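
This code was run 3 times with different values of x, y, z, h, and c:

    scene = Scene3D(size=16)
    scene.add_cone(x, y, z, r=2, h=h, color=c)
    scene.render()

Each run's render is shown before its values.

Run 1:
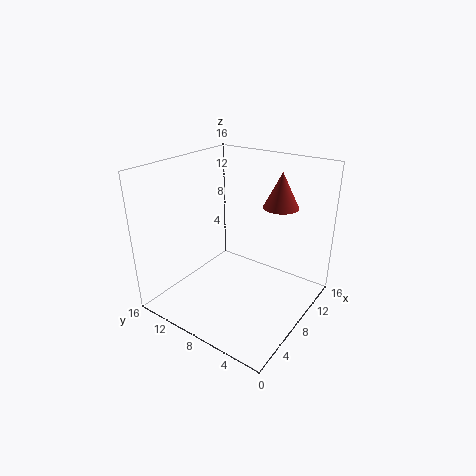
x = 12; y = 5; z = 11; h = 4; c = 'brown'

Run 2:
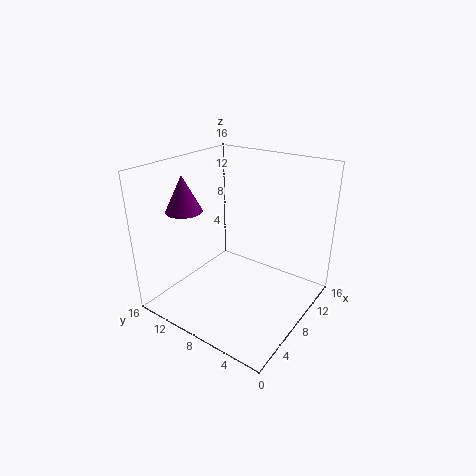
x = 5; y = 13; z = 11; h = 4; c = 'purple'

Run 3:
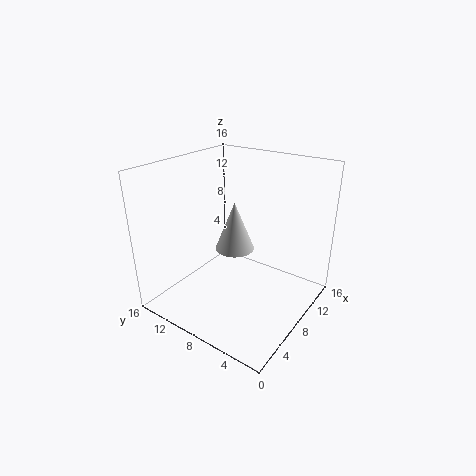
x = 6; y = 7; z = 8; h = 5; c = 'lightgray'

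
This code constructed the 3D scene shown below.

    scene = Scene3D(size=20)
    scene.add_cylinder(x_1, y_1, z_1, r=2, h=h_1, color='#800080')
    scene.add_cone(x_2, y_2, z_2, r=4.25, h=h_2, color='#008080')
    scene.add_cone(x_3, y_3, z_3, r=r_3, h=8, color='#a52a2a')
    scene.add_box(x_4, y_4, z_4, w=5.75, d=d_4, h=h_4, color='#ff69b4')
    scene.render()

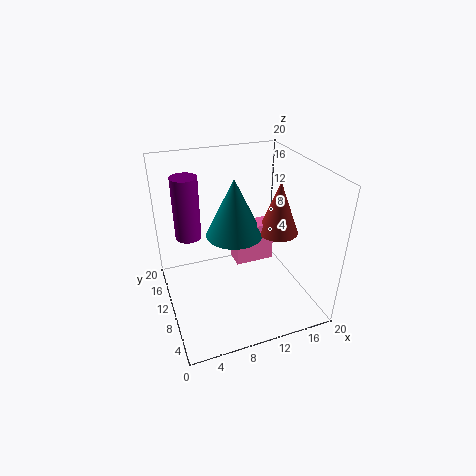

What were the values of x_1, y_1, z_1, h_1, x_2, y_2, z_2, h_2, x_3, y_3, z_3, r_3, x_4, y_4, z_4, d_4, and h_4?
x_1 = 4.5
y_1 = 17.25
z_1 = 7.25
h_1 = 9.75
x_2 = 10.75
y_2 = 13.5
z_2 = 8.5
h_2 = 8.75
x_3 = 17
y_3 = 11.5
z_3 = 8.75
r_3 = 3
x_4 = 10.5
y_4 = 11.5
z_4 = 4.25
d_4 = 2.75
h_4 = 6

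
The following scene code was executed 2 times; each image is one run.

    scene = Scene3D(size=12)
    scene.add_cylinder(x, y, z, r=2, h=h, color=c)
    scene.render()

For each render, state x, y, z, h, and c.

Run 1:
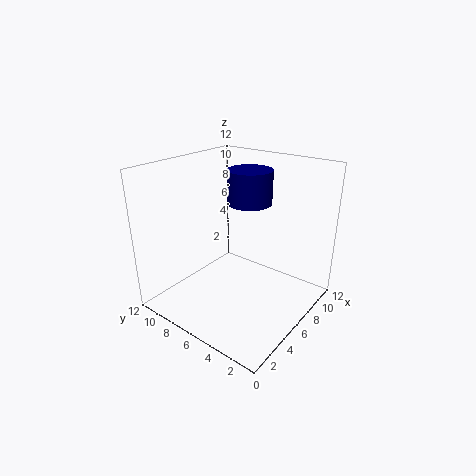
x = 9, y = 7, z = 8, h = 3, c = 'navy'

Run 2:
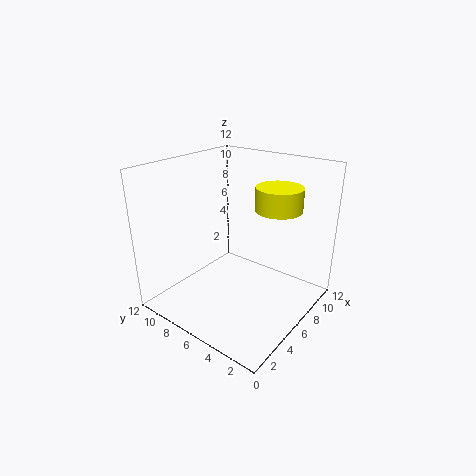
x = 9, y = 4, z = 8, h = 2, c = 'yellow'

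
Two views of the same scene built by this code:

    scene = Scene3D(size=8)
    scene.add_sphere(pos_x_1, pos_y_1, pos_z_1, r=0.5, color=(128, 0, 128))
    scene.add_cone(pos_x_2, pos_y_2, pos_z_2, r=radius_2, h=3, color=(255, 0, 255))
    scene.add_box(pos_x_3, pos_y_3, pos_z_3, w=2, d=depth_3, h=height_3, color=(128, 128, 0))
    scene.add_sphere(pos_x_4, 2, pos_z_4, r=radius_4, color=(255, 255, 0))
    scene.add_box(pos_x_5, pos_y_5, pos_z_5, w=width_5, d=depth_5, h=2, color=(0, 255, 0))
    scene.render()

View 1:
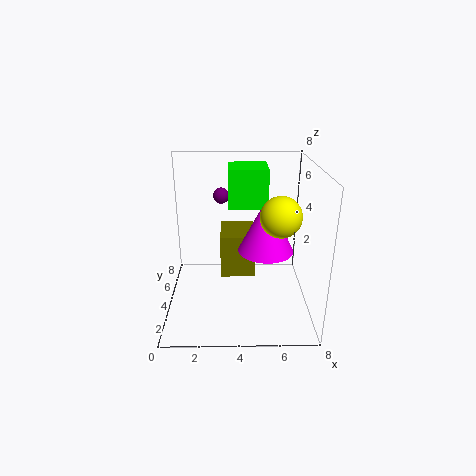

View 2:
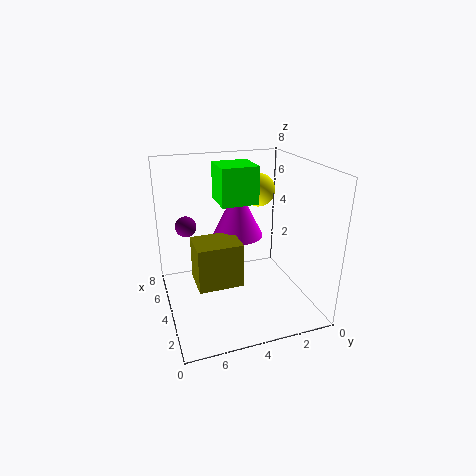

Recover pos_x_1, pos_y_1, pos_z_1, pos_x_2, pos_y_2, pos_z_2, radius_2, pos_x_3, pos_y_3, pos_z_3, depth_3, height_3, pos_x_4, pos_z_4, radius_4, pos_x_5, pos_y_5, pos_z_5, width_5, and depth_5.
pos_x_1 = 3
pos_y_1 = 7
pos_z_1 = 5.5
pos_x_2 = 5.5
pos_y_2 = 3.5
pos_z_2 = 3.5
radius_2 = 1.5
pos_x_3 = 3
pos_y_3 = 4
pos_z_3 = 1.5
depth_3 = 2.5
height_3 = 2.5
pos_x_4 = 6
pos_z_4 = 6
radius_4 = 1
pos_x_5 = 3.5
pos_y_5 = 3
pos_z_5 = 6
width_5 = 2
depth_5 = 2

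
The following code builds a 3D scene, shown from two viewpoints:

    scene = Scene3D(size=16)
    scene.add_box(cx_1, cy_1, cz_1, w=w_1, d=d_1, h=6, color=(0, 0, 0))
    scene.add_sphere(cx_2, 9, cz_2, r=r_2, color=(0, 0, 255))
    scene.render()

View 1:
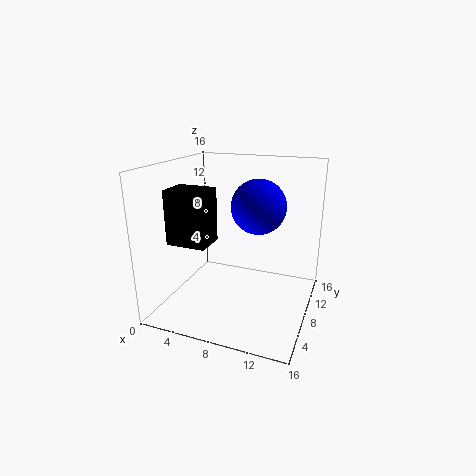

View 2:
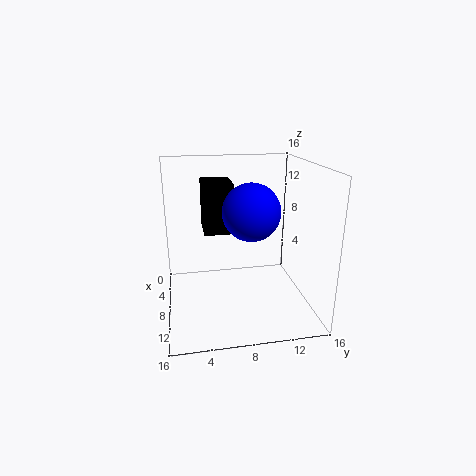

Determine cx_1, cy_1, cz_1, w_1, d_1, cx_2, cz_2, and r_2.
cx_1 = 1; cy_1 = 4.5; cz_1 = 7.5; w_1 = 4.5; d_1 = 3.5; cx_2 = 10; cz_2 = 11.5; r_2 = 3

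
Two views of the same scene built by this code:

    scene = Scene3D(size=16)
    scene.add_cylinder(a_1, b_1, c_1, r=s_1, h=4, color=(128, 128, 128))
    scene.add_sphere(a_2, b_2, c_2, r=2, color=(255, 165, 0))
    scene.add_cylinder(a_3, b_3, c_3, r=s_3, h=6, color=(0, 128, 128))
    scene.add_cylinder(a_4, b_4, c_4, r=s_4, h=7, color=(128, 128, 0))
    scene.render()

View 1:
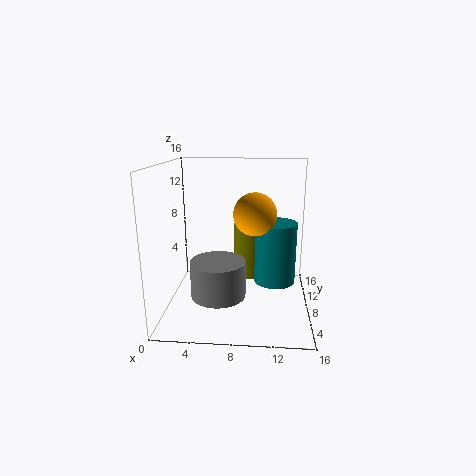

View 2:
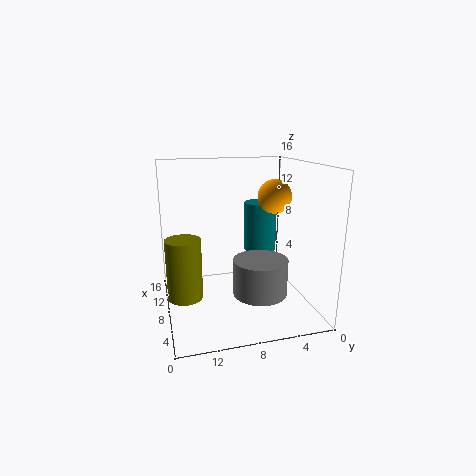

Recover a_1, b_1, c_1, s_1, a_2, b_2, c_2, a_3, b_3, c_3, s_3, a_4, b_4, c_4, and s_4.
a_1 = 6, b_1 = 6, c_1 = 2, s_1 = 3, a_2 = 10, b_2 = 3, c_2 = 12, a_3 = 12, b_3 = 4, c_3 = 5, s_3 = 2, a_4 = 9, b_4 = 14, c_4 = 1, s_4 = 2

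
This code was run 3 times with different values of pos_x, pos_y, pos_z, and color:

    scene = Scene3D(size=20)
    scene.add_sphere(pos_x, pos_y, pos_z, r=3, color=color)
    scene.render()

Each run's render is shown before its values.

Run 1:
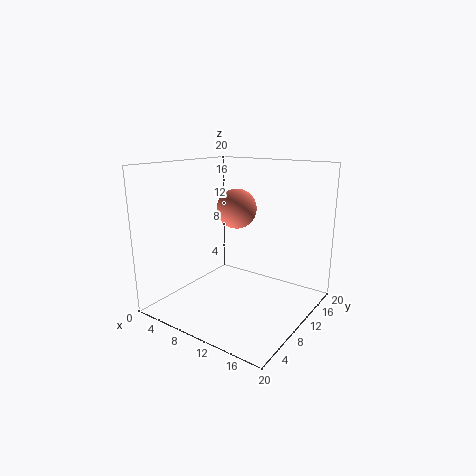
pos_x = 7; pos_y = 14; pos_z = 13; color = 'salmon'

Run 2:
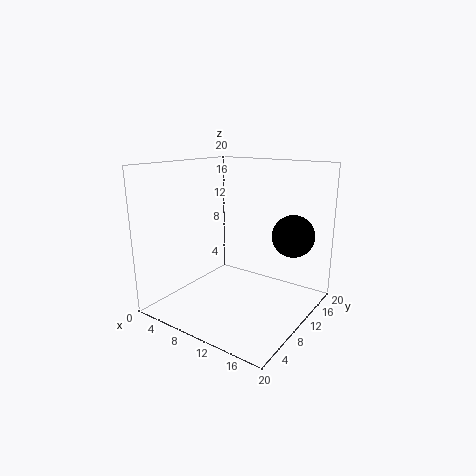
pos_x = 16; pos_y = 15; pos_z = 10; color = 'black'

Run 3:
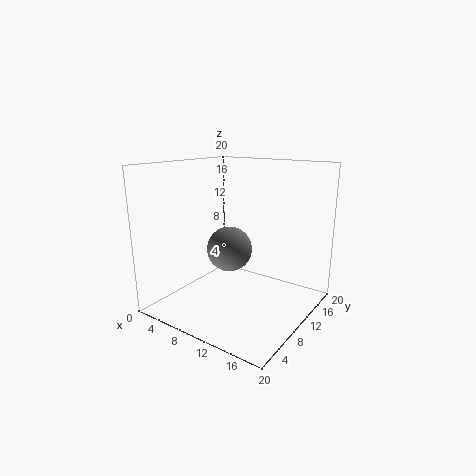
pos_x = 10; pos_y = 8; pos_z = 9; color = 'gray'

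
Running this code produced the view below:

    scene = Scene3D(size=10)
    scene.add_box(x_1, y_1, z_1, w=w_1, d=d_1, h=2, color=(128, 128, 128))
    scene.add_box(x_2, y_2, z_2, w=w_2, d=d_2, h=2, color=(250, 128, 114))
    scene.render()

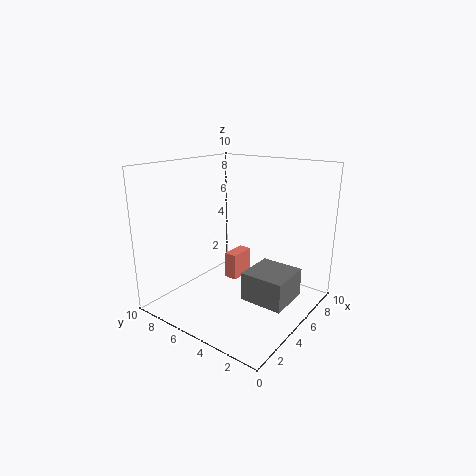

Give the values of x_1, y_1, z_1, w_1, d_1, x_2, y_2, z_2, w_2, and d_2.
x_1 = 4; y_1 = 1; z_1 = 1; w_1 = 3; d_1 = 3; x_2 = 6; y_2 = 6; z_2 = 1; w_2 = 2; d_2 = 1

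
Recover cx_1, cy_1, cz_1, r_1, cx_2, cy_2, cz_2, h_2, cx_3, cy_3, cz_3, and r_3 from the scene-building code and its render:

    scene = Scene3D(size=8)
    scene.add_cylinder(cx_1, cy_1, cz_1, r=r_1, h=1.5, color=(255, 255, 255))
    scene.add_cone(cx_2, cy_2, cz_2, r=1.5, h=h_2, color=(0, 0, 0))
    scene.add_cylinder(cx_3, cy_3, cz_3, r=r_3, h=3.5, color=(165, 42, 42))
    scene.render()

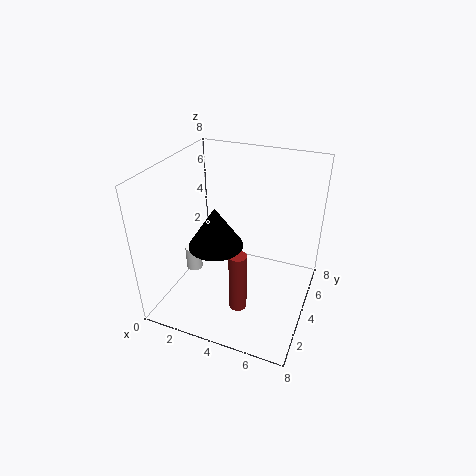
cx_1 = 0.75, cy_1 = 4.5, cz_1 = 0.75, r_1 = 0.5, cx_2 = 3, cy_2 = 3.25, cz_2 = 3.75, h_2 = 2.25, cx_3 = 4.5, cy_3 = 2.75, cz_3 = 0.25, r_3 = 0.5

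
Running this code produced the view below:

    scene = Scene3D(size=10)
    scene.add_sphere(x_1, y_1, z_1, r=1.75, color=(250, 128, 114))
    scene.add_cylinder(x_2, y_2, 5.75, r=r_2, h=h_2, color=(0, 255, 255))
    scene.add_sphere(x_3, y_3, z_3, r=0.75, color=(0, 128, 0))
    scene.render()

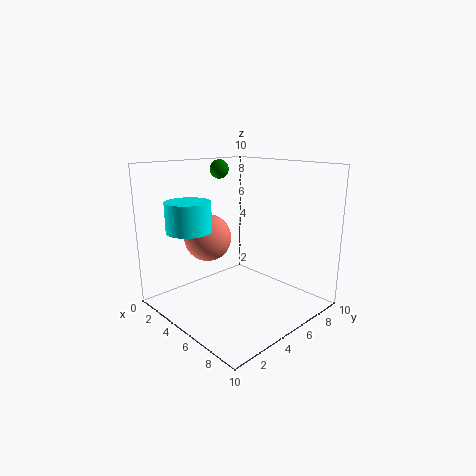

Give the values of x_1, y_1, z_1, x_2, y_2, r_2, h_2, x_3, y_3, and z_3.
x_1 = 2.25
y_1 = 4.5
z_1 = 4.5
x_2 = 3.5
y_2 = 2
r_2 = 1.5
h_2 = 2
x_3 = 0.75
y_3 = 7
z_3 = 9.25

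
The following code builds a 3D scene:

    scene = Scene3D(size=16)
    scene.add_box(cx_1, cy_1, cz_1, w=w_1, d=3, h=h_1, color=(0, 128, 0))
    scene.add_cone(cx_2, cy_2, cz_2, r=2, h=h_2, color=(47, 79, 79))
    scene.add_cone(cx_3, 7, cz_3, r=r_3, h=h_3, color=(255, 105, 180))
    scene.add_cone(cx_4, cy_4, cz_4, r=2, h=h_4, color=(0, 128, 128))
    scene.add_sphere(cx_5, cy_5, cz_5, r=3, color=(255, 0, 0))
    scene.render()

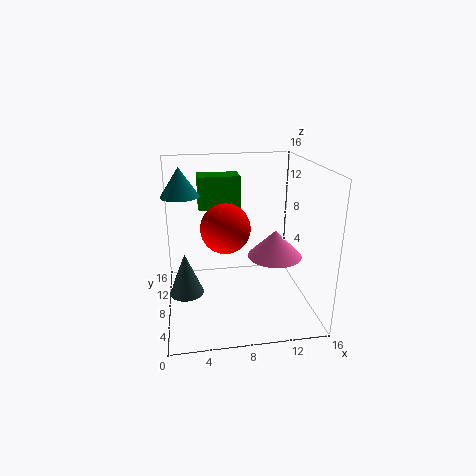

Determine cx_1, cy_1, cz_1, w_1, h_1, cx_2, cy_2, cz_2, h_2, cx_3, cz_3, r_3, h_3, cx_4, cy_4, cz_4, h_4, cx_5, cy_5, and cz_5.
cx_1 = 4; cy_1 = 12; cz_1 = 10; w_1 = 5; h_1 = 4; cx_2 = 2; cy_2 = 9; cz_2 = 1; h_2 = 5; cx_3 = 12; cz_3 = 6; r_3 = 3; h_3 = 3; cx_4 = 2; cy_4 = 8; cz_4 = 13; h_4 = 3; cx_5 = 7; cy_5 = 11; cz_5 = 8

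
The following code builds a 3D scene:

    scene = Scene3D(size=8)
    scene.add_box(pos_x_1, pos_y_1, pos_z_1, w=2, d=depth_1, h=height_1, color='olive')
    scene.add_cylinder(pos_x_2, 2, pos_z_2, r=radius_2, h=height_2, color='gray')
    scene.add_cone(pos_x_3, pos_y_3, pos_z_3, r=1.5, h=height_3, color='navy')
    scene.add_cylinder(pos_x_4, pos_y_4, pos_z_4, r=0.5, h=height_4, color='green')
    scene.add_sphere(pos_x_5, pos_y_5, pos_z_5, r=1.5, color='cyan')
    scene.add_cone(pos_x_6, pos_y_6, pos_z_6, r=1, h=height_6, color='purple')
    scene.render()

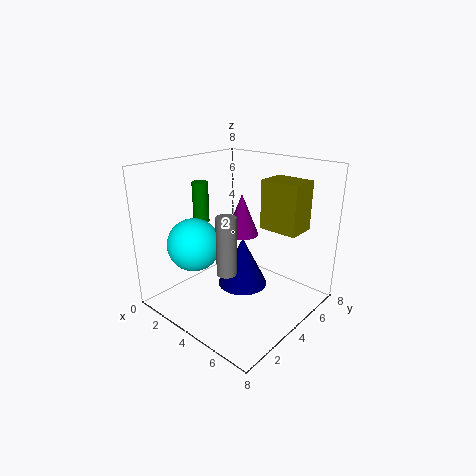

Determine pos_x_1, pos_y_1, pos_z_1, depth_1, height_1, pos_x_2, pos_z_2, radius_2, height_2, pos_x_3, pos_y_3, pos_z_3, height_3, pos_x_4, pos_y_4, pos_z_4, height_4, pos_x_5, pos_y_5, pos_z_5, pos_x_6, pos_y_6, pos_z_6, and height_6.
pos_x_1 = 5.5; pos_y_1 = 4; pos_z_1 = 5; depth_1 = 1.5; height_1 = 2.5; pos_x_2 = 5; pos_z_2 = 3; radius_2 = 0.5; height_2 = 3; pos_x_3 = 3.5; pos_y_3 = 5; pos_z_3 = 0.5; height_3 = 3; pos_x_4 = 0.5; pos_y_4 = 4.5; pos_z_4 = 4; height_4 = 2.5; pos_x_5 = 2; pos_y_5 = 2.5; pos_z_5 = 3.5; pos_x_6 = 3; pos_y_6 = 5.5; pos_z_6 = 3.5; height_6 = 2.5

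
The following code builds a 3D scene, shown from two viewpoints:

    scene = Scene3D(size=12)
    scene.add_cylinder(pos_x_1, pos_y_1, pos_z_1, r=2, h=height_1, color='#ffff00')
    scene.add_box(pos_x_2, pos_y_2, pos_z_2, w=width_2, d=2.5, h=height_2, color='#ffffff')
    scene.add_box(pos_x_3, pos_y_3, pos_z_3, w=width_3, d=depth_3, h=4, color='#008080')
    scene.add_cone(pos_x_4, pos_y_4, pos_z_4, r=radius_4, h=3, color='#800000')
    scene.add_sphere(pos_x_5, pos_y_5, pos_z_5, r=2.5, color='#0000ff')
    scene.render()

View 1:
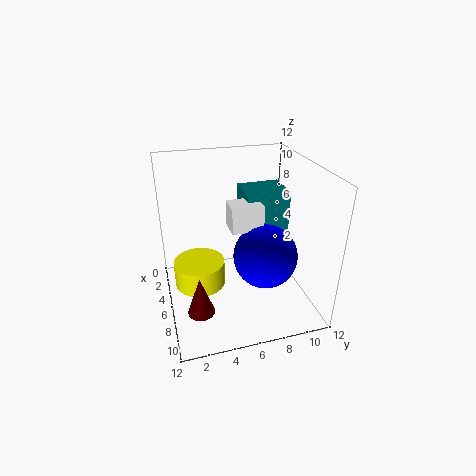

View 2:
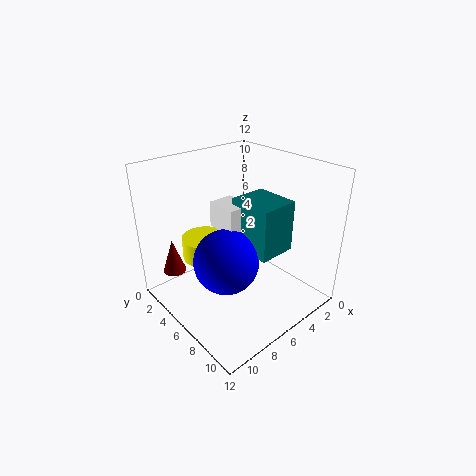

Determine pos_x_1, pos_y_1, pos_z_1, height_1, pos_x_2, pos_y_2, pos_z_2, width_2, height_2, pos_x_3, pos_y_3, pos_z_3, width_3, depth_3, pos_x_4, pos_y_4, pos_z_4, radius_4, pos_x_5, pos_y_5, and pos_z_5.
pos_x_1 = 7, pos_y_1 = 2.5, pos_z_1 = 3, height_1 = 2, pos_x_2 = 6, pos_y_2 = 5, pos_z_2 = 7.5, width_2 = 2, height_2 = 2, pos_x_3 = 4, pos_y_3 = 6.5, pos_z_3 = 6, width_3 = 3, depth_3 = 3.5, pos_x_4 = 10, pos_y_4 = 2, pos_z_4 = 2.5, radius_4 = 1, pos_x_5 = 8.5, pos_y_5 = 7.5, pos_z_5 = 5.5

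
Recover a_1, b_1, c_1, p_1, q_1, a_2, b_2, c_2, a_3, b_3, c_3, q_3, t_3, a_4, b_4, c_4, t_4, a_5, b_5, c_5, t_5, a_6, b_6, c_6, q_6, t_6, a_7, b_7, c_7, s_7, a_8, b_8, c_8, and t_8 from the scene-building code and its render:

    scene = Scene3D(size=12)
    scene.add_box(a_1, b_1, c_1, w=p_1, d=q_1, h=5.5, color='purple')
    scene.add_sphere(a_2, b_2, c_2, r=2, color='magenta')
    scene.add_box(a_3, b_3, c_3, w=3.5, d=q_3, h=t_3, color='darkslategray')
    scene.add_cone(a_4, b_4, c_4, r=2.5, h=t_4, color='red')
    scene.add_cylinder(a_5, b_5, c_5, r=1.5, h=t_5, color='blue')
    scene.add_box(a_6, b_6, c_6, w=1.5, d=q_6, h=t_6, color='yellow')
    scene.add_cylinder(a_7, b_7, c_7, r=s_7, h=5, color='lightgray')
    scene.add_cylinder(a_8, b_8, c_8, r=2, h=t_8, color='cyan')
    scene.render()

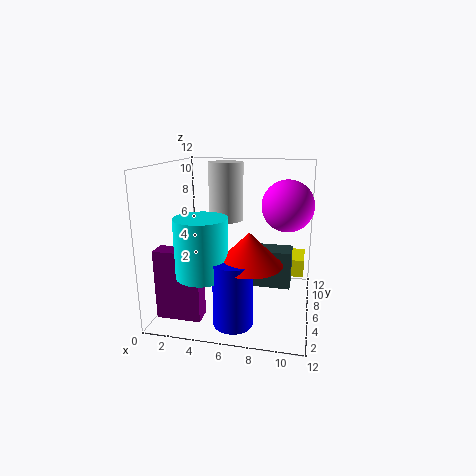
a_1 = 0.5; b_1 = 1.5; c_1 = 0.5; p_1 = 3.5; q_1 = 1.5; a_2 = 10; b_2 = 5.5; c_2 = 9; a_3 = 7; b_3 = 4.5; c_3 = 2.5; q_3 = 2; t_3 = 3; a_4 = 7.5; b_4 = 3; c_4 = 5; t_4 = 2.5; a_5 = 6.5; b_5 = 2; c_5 = 0.5; t_5 = 5; a_6 = 10; b_6 = 7; c_6 = 2.5; q_6 = 3; t_6 = 1.5; a_7 = 4.5; b_7 = 8; c_7 = 7; s_7 = 1.5; a_8 = 4; b_8 = 2.5; c_8 = 4; t_8 = 4.5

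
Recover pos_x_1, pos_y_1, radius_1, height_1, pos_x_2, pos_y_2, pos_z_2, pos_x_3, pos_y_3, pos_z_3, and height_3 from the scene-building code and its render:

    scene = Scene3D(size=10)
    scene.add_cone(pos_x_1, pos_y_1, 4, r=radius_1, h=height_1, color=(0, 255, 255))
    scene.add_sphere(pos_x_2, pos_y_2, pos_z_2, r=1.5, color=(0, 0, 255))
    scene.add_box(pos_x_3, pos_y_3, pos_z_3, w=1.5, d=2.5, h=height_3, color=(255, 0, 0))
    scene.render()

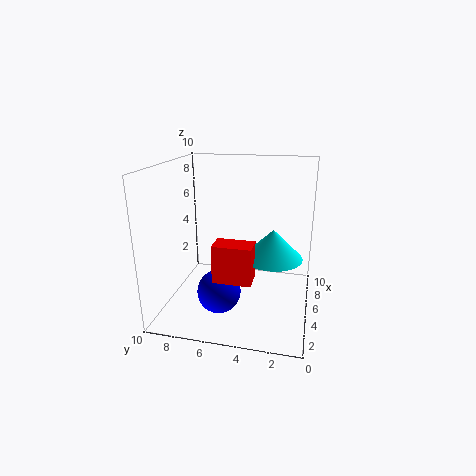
pos_x_1 = 4.5, pos_y_1 = 2.5, radius_1 = 2, height_1 = 2, pos_x_2 = 3.5, pos_y_2 = 6, pos_z_2 = 1.5, pos_x_3 = 2, pos_y_3 = 3.5, pos_z_3 = 3, height_3 = 2.5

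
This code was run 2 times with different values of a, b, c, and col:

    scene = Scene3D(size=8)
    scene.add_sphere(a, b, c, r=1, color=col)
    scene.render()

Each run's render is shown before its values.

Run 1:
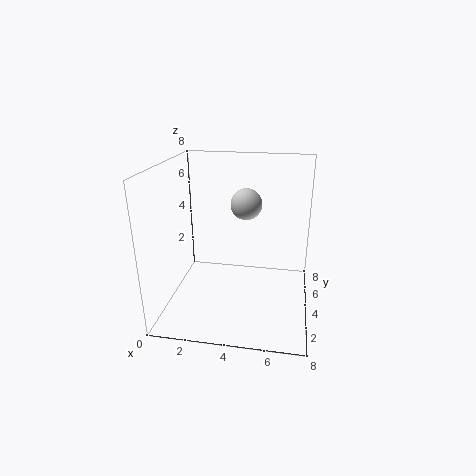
a = 4; b = 7; c = 5; col = 'lightgray'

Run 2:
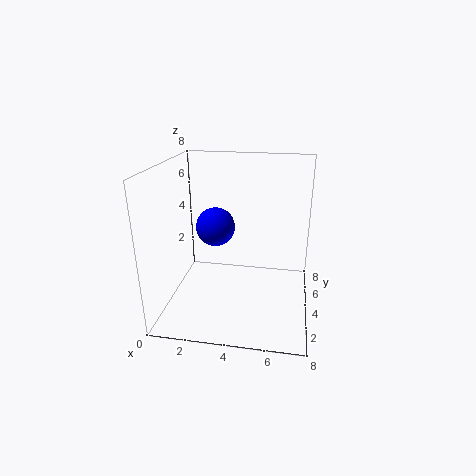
a = 3; b = 3; c = 5; col = 'blue'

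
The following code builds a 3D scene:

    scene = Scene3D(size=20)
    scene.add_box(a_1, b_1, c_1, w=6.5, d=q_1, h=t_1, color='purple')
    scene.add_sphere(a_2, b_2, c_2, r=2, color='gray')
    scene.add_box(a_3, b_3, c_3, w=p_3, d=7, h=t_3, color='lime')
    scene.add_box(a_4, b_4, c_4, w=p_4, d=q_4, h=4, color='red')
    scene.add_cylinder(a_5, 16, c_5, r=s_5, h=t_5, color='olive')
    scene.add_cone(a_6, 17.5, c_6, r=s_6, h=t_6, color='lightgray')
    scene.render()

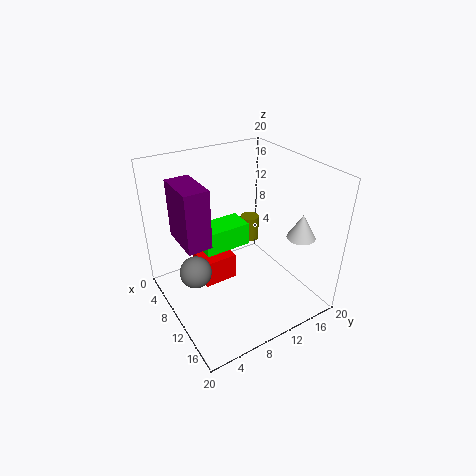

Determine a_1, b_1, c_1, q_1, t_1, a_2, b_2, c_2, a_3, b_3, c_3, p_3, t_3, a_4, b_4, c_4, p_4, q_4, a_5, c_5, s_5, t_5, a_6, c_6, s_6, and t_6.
a_1 = 2.5
b_1 = 3
c_1 = 9
q_1 = 3.5
t_1 = 8.5
a_2 = 12
b_2 = 2.5
c_2 = 8.5
a_3 = 3.5
b_3 = 6.5
c_3 = 6.5
p_3 = 4
t_3 = 3.5
a_4 = 4
b_4 = 5.5
c_4 = 2
p_4 = 4.5
q_4 = 5
a_5 = 4
c_5 = 5
s_5 = 1.5
t_5 = 4
a_6 = 14.5
c_6 = 10
s_6 = 2
t_6 = 3.5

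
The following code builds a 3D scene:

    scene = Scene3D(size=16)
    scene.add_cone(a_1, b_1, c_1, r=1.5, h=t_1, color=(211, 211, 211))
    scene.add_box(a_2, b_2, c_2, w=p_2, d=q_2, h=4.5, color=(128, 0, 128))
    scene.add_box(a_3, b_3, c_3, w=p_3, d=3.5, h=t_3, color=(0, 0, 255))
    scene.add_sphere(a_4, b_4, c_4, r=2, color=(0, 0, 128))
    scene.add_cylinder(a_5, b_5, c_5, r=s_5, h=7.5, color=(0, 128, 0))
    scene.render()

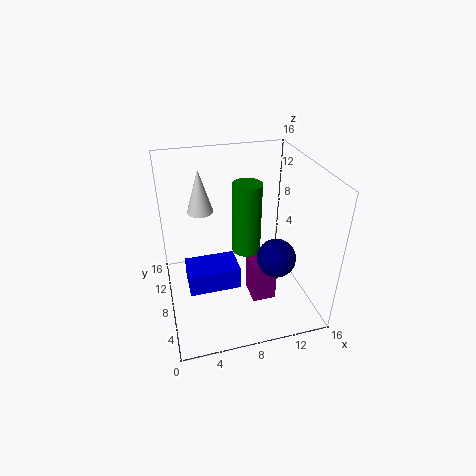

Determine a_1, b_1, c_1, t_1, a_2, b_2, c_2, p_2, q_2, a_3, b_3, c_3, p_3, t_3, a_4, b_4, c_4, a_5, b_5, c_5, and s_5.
a_1 = 4.5; b_1 = 11.5; c_1 = 10; t_1 = 5; a_2 = 8.5; b_2 = 3.5; c_2 = 2.5; p_2 = 2.5; q_2 = 3; a_3 = 2; b_3 = 5; c_3 = 3.5; p_3 = 5.5; t_3 = 2.5; a_4 = 11; b_4 = 4; c_4 = 7.5; a_5 = 8.5; b_5 = 6.5; c_5 = 7.5; s_5 = 1.5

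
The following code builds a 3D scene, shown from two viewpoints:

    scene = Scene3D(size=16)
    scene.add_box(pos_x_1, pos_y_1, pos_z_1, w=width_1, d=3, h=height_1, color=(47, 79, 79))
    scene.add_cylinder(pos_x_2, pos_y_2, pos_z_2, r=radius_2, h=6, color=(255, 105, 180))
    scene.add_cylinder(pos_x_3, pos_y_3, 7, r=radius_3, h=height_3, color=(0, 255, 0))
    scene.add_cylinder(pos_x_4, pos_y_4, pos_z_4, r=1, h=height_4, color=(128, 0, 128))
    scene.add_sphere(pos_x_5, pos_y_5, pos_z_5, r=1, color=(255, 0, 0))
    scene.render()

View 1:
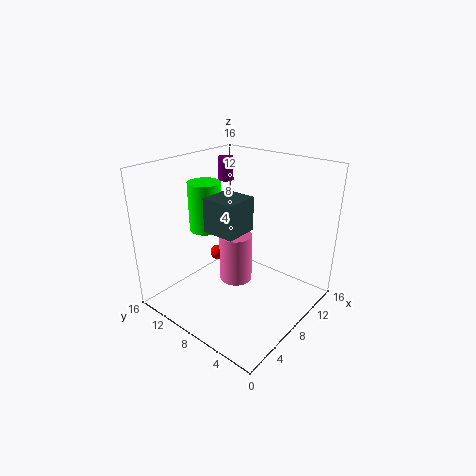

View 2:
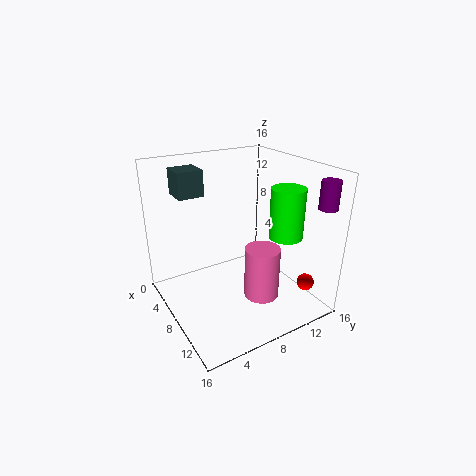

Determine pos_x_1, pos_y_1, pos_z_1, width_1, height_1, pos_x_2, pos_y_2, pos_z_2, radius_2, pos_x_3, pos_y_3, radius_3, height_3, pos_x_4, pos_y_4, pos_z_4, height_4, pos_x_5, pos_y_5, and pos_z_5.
pos_x_1 = 1
pos_y_1 = 3
pos_z_1 = 12
width_1 = 3
height_1 = 3
pos_x_2 = 10
pos_y_2 = 10
pos_z_2 = 1
radius_2 = 2
pos_x_3 = 9
pos_y_3 = 14
radius_3 = 2
height_3 = 6
pos_x_4 = 14
pos_y_4 = 15
pos_z_4 = 12
height_4 = 3
pos_x_5 = 12
pos_y_5 = 15
pos_z_5 = 2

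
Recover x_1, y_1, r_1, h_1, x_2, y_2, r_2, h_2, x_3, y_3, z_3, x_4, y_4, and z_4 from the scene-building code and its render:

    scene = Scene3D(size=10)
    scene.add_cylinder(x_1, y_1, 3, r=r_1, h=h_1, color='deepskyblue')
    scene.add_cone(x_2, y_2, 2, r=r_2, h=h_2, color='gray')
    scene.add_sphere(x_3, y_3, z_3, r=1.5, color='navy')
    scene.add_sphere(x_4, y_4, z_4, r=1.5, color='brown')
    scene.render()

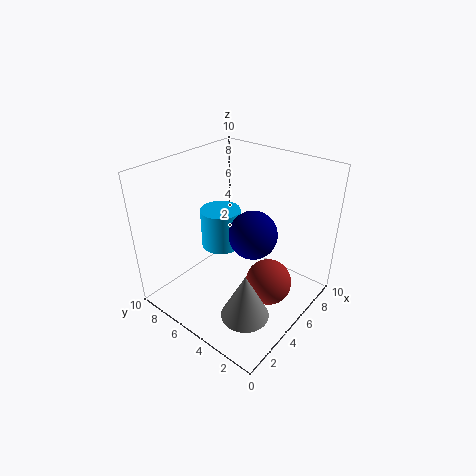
x_1 = 6, y_1 = 7.5, r_1 = 1.5, h_1 = 3, x_2 = 2, y_2 = 2, r_2 = 1.5, h_2 = 3, x_3 = 4, y_3 = 3, z_3 = 6.5, x_4 = 4.5, y_4 = 2, z_4 = 3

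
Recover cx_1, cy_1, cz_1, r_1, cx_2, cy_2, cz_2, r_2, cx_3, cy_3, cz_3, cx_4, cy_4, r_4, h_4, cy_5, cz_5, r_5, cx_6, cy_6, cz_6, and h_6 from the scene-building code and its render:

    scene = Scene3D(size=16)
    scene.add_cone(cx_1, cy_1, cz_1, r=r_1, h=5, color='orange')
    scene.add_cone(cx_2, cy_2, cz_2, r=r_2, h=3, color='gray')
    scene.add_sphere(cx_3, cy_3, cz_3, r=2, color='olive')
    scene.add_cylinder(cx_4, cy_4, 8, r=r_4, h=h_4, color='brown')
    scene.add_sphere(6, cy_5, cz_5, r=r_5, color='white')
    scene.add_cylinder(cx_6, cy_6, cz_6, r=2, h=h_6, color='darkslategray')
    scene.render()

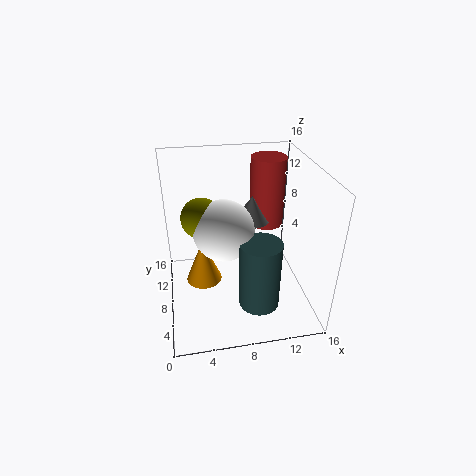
cx_1 = 4, cy_1 = 8, cz_1 = 3, r_1 = 2, cx_2 = 10, cy_2 = 10, cz_2 = 9, r_2 = 2, cx_3 = 4, cy_3 = 6, cz_3 = 12, cx_4 = 12, cy_4 = 11, r_4 = 2, h_4 = 8, cy_5 = 5, cz_5 = 11, r_5 = 3, cx_6 = 9, cy_6 = 2, cz_6 = 4, h_6 = 7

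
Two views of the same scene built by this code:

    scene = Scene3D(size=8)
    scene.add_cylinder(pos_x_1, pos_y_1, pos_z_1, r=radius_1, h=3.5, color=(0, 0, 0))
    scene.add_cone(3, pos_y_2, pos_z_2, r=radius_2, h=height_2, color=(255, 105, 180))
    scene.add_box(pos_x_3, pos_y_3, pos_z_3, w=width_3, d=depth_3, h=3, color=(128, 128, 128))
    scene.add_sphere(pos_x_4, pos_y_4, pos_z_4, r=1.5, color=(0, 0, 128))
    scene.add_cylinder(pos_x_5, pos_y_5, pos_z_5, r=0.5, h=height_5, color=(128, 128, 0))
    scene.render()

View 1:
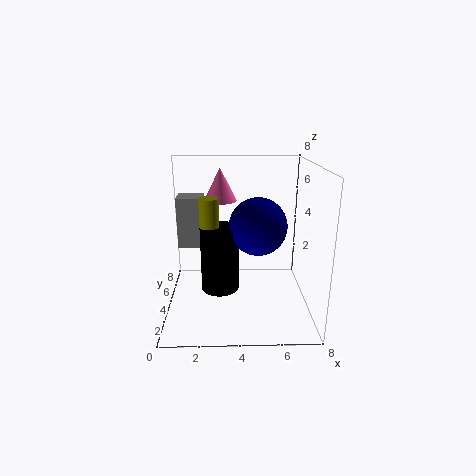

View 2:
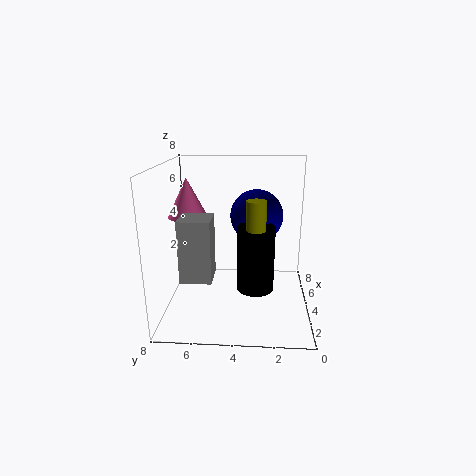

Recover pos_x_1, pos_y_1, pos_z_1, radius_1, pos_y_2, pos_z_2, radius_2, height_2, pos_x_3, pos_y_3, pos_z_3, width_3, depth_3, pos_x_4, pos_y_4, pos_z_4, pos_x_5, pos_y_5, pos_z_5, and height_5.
pos_x_1 = 3, pos_y_1 = 3, pos_z_1 = 1.5, radius_1 = 1, pos_y_2 = 6.5, pos_z_2 = 5.5, radius_2 = 1, height_2 = 2, pos_x_3 = 0.5, pos_y_3 = 5, pos_z_3 = 3, width_3 = 1.5, depth_3 = 1.5, pos_x_4 = 5, pos_y_4 = 3, pos_z_4 = 5, pos_x_5 = 2.5, pos_y_5 = 3, pos_z_5 = 3.5, height_5 = 3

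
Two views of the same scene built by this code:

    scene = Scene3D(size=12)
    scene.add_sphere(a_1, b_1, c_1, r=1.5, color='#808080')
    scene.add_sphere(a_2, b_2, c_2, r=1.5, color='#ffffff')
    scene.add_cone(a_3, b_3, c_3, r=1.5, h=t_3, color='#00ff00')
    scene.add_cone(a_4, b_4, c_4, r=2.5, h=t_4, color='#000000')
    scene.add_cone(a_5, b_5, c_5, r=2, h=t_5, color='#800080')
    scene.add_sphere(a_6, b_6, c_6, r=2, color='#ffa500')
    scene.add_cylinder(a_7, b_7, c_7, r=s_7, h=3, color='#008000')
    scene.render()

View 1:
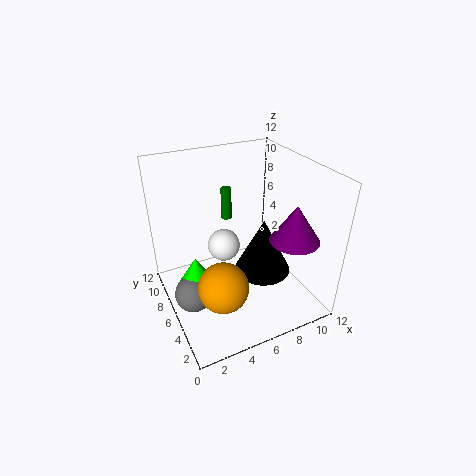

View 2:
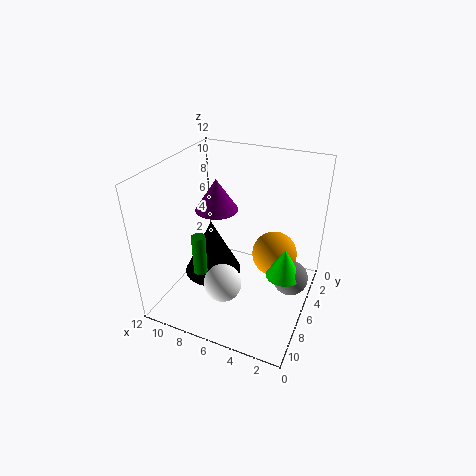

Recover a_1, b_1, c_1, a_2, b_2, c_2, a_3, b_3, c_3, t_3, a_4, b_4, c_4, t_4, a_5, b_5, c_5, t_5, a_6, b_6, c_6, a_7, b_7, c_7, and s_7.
a_1 = 1.5, b_1 = 5, c_1 = 2.5, a_2 = 6, b_2 = 9, c_2 = 3.5, a_3 = 2, b_3 = 5.5, c_3 = 3, t_3 = 2.5, a_4 = 8.5, b_4 = 6, c_4 = 2, t_4 = 5, a_5 = 9.5, b_5 = 3, c_5 = 6.5, t_5 = 3, a_6 = 3.5, b_6 = 3.5, c_6 = 3.5, a_7 = 7, b_7 = 10.5, c_7 = 5.5, s_7 = 0.5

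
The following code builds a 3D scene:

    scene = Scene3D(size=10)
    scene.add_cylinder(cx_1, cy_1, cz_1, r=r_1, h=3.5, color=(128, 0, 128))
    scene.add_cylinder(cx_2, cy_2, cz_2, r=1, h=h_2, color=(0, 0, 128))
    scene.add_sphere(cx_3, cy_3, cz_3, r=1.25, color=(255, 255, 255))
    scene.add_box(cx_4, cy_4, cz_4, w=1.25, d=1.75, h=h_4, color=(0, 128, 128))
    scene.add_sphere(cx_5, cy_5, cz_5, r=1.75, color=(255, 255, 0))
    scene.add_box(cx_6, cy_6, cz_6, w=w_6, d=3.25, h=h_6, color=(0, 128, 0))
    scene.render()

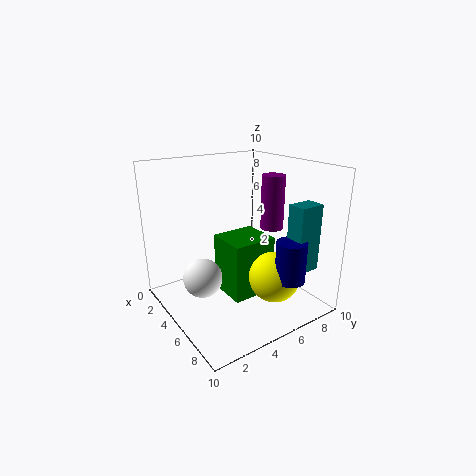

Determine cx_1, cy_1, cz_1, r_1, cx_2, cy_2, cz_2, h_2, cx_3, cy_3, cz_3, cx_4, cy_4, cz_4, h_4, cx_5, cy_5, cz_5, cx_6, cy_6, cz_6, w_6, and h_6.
cx_1 = 6.75; cy_1 = 6.5; cz_1 = 6; r_1 = 0.75; cx_2 = 8.5; cy_2 = 6.75; cz_2 = 2.75; h_2 = 2.75; cx_3 = 5.75; cy_3 = 1.75; cz_3 = 3.25; cx_4 = 7.75; cy_4 = 7; cz_4 = 3.25; h_4 = 4.5; cx_5 = 7.25; cy_5 = 6.5; cz_5 = 2.5; cx_6 = 3; cy_6 = 4.25; cz_6 = 0.5; w_6 = 3; h_6 = 4.25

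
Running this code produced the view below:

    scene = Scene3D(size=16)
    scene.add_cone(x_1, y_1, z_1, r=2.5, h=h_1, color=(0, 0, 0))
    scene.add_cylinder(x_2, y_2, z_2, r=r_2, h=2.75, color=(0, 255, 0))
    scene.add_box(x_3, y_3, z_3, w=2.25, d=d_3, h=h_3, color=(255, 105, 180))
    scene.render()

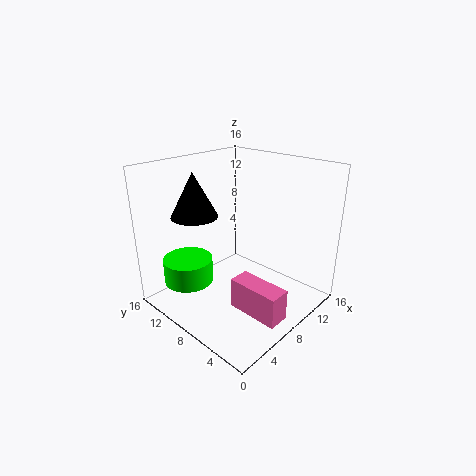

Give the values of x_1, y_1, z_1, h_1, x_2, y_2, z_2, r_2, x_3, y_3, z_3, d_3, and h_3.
x_1 = 4.5, y_1 = 11, z_1 = 10.75, h_1 = 4.75, x_2 = 3.75, y_2 = 11.75, z_2 = 3, r_2 = 2.75, x_3 = 4.5, y_3 = 0.25, z_3 = 2, d_3 = 5.5, h_3 = 3.25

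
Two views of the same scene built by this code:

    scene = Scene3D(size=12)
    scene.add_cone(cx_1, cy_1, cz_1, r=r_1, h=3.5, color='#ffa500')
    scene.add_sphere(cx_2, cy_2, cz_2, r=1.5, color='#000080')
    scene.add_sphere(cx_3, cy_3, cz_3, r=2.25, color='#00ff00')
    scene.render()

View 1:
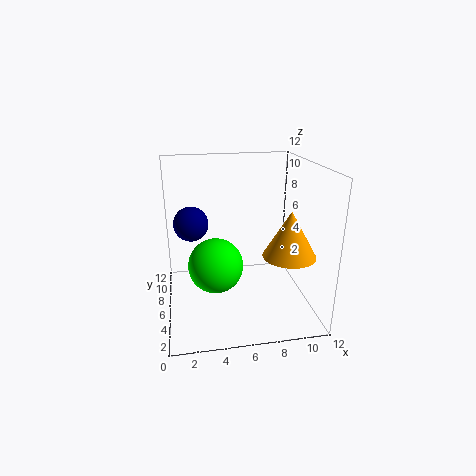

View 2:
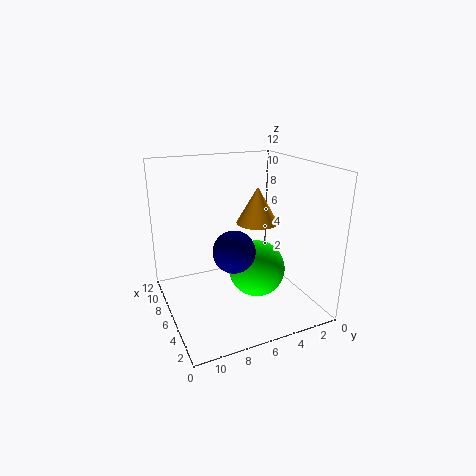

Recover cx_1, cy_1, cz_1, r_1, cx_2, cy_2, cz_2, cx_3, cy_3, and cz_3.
cx_1 = 9.25
cy_1 = 2.5
cz_1 = 5.75
r_1 = 2
cx_2 = 2.25
cy_2 = 8
cz_2 = 6.75
cx_3 = 4
cy_3 = 5.25
cz_3 = 4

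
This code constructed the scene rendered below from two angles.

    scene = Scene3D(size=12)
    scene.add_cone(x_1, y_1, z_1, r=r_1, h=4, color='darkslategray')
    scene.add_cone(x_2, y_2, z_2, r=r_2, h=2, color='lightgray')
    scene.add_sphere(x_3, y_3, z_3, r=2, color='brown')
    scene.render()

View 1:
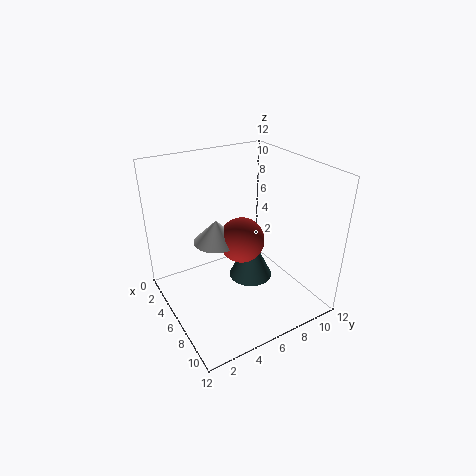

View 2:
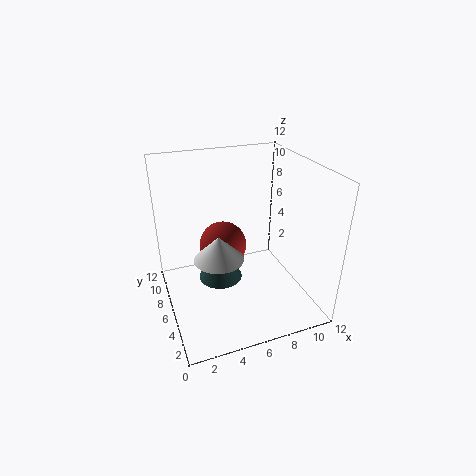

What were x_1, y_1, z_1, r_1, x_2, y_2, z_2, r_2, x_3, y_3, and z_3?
x_1 = 5, y_1 = 8, z_1 = 1, r_1 = 2, x_2 = 4, y_2 = 5, z_2 = 5, r_2 = 2, x_3 = 5, y_3 = 7, z_3 = 5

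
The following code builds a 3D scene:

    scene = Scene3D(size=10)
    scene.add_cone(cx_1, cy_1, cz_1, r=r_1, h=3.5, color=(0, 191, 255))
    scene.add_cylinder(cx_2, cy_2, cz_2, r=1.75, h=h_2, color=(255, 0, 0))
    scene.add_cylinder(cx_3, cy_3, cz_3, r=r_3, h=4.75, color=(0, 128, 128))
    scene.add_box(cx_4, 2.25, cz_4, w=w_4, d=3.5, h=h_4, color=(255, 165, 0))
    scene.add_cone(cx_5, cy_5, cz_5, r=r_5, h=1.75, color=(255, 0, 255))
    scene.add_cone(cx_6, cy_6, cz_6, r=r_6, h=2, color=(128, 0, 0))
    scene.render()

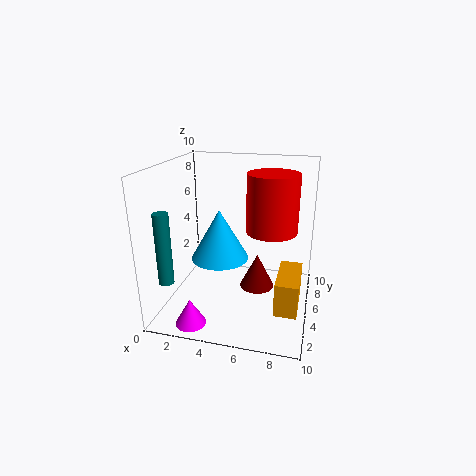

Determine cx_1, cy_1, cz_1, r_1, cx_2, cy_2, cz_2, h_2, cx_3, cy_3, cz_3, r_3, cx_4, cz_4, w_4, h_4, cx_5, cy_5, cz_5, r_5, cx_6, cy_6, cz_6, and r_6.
cx_1 = 3.75, cy_1 = 4.75, cz_1 = 3.5, r_1 = 2, cx_2 = 7.25, cy_2 = 5.5, cz_2 = 5.5, h_2 = 4, cx_3 = 1, cy_3 = 1.75, cz_3 = 2.75, r_3 = 0.5, cx_4 = 8, cz_4 = 1, w_4 = 1.5, h_4 = 2.25, cx_5 = 2.75, cy_5 = 1.25, cz_5 = 0.25, r_5 = 1, cx_6 = 7, cy_6 = 1.75, cz_6 = 3.5, r_6 = 1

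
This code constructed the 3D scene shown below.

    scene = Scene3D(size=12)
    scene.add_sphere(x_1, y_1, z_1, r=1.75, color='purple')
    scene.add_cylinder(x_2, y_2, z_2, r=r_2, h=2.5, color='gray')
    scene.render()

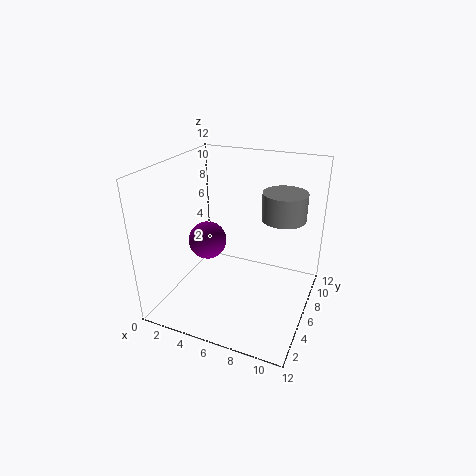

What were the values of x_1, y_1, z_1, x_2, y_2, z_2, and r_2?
x_1 = 2.25, y_1 = 7.5, z_1 = 4.25, x_2 = 8.75, y_2 = 10, z_2 = 6.5, r_2 = 2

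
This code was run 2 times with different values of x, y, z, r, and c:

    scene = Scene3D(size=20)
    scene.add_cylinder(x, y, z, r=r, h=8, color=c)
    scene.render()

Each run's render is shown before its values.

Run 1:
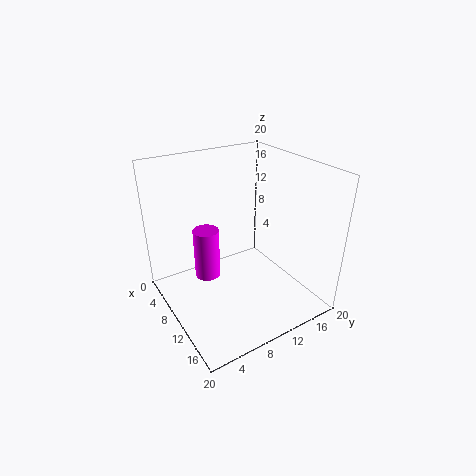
x = 4; y = 8; z = 1; r = 2; c = 'magenta'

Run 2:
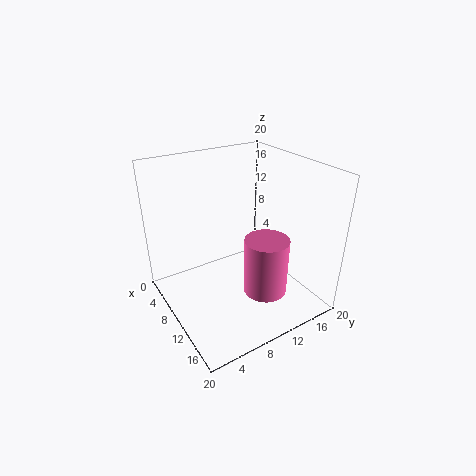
x = 14; y = 12; z = 3; r = 3; c = 'hotpink'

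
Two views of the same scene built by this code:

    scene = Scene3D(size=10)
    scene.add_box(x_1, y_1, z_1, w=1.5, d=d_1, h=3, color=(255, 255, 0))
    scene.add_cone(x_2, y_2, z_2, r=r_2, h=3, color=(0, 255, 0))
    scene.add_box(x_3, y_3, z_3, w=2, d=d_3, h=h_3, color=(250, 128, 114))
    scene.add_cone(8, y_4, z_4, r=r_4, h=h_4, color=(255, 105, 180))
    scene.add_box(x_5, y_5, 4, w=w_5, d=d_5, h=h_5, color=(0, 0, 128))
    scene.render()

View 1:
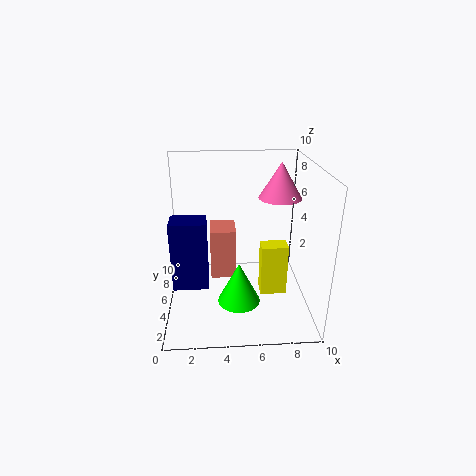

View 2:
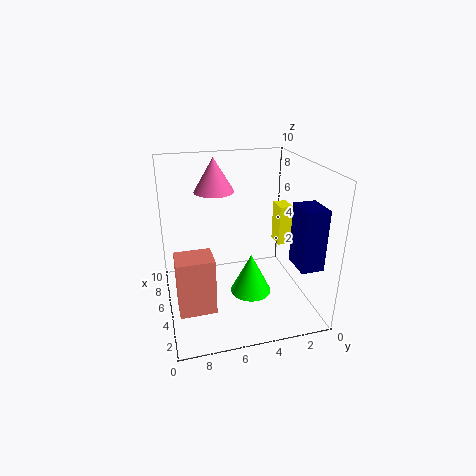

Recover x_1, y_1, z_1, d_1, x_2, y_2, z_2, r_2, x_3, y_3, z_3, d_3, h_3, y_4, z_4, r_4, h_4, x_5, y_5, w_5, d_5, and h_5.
x_1 = 6
y_1 = 0.5
z_1 = 3.5
d_1 = 1
x_2 = 5
y_2 = 4
z_2 = 0.5
r_2 = 1.5
x_3 = 3
y_3 = 7
z_3 = 0.5
d_3 = 2.5
h_3 = 4
y_4 = 6
z_4 = 7.5
r_4 = 1.5
h_4 = 2.5
x_5 = 1
y_5 = 0.5
w_5 = 2
d_5 = 1.5
h_5 = 4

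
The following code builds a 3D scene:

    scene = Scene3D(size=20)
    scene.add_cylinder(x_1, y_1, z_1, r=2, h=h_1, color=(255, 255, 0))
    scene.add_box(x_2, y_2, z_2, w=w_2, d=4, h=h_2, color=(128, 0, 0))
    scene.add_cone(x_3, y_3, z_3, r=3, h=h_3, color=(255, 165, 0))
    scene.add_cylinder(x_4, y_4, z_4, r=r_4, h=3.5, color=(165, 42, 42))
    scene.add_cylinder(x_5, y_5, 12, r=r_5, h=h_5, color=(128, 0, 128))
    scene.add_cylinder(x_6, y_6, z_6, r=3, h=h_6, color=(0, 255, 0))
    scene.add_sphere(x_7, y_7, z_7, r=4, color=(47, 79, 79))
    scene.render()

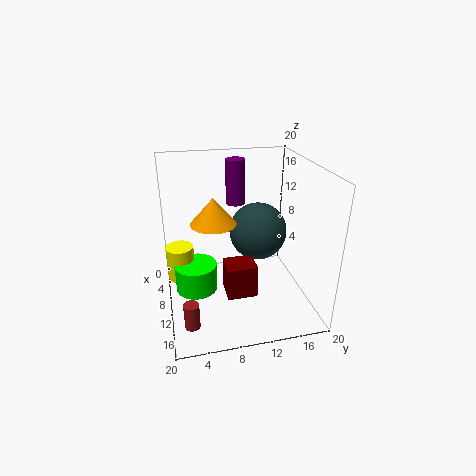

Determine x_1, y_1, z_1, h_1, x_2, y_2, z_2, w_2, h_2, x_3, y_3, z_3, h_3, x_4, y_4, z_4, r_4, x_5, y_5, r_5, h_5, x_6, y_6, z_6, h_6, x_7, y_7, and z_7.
x_1 = 7; y_1 = 2; z_1 = 3; h_1 = 5; x_2 = 11.5; y_2 = 7.5; z_2 = 3.5; w_2 = 3.5; h_2 = 4.5; x_3 = 11; y_3 = 6.5; z_3 = 13; h_3 = 3.5; x_4 = 16; y_4 = 2.5; z_4 = 1; r_4 = 1; x_5 = 2; y_5 = 11.5; r_5 = 1.5; h_5 = 7; x_6 = 9; y_6 = 4; z_6 = 2; h_6 = 4; x_7 = 9.5; y_7 = 13; z_7 = 10.5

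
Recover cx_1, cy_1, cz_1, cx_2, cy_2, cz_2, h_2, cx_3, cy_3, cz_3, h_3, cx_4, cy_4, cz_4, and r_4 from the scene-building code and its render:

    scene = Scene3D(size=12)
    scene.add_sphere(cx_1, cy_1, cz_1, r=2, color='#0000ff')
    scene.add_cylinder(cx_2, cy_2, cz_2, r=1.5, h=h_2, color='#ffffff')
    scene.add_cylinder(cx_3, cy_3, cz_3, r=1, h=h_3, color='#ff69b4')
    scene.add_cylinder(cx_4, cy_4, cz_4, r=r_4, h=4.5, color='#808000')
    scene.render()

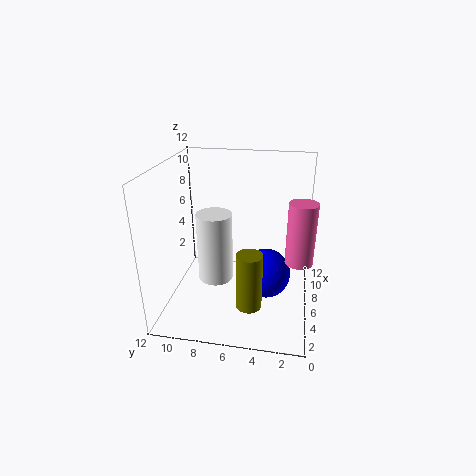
cx_1 = 5
cy_1 = 3.5
cz_1 = 3.5
cx_2 = 6
cy_2 = 8
cz_2 = 2
h_2 = 6
cx_3 = 3
cy_3 = 1
cz_3 = 6
h_3 = 4.5
cx_4 = 2.5
cy_4 = 4.5
cz_4 = 2
r_4 = 1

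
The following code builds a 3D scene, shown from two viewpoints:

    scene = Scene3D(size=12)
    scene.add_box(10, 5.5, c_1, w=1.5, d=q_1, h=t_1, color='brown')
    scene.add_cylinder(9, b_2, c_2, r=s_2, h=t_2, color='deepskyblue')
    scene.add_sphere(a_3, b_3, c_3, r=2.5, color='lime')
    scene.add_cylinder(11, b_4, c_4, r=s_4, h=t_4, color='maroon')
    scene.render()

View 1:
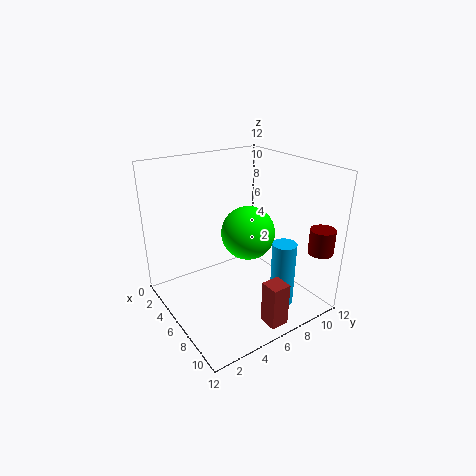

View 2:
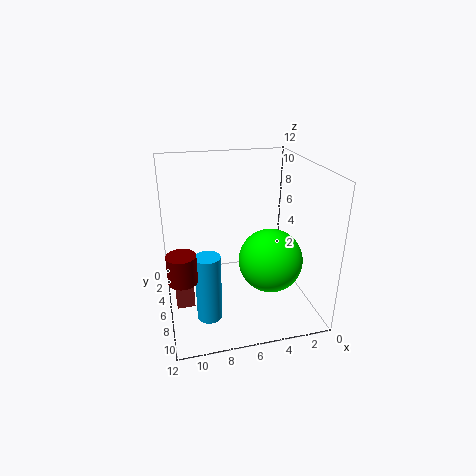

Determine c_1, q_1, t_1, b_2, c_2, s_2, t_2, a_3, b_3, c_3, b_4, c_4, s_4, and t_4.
c_1 = 0.5
q_1 = 1.5
t_1 = 3.5
b_2 = 8.5
c_2 = 0.5
s_2 = 1
t_2 = 5.5
a_3 = 4
b_3 = 8.5
c_3 = 5
b_4 = 10.5
c_4 = 5.5
s_4 = 1
t_4 = 2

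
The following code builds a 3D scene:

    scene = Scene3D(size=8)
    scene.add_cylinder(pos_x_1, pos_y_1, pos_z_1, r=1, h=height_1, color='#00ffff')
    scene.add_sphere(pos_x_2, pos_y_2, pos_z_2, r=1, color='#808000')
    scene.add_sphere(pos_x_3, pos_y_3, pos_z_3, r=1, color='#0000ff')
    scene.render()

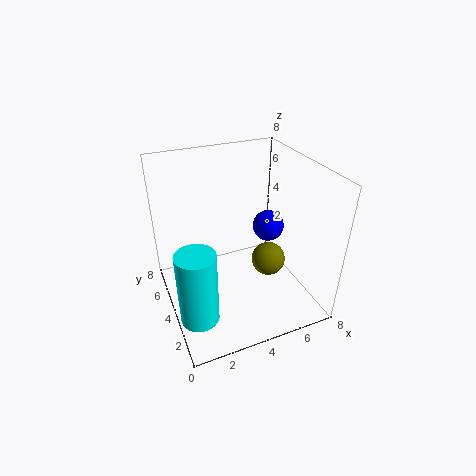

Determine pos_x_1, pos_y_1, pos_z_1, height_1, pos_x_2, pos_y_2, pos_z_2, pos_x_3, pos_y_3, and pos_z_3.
pos_x_1 = 1; pos_y_1 = 2; pos_z_1 = 1; height_1 = 4; pos_x_2 = 6; pos_y_2 = 4; pos_z_2 = 2; pos_x_3 = 7; pos_y_3 = 6; pos_z_3 = 3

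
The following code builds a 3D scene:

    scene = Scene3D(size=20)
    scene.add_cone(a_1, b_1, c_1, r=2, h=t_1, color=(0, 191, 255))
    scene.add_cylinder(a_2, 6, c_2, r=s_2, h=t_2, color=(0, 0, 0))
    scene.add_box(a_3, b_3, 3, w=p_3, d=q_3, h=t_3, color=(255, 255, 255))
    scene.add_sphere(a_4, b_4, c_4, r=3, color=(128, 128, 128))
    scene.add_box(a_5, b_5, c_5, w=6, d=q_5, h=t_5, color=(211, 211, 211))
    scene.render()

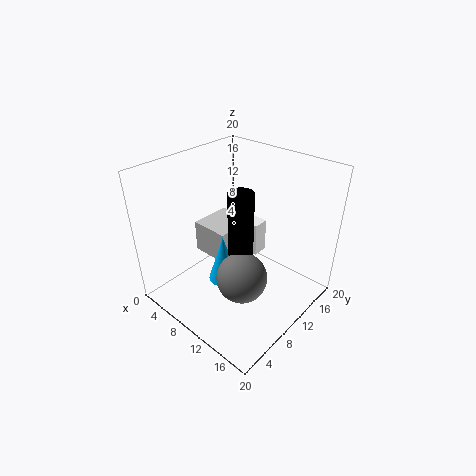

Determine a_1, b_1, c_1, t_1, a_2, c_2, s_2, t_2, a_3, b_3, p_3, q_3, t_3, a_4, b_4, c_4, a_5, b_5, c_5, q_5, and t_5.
a_1 = 10.5, b_1 = 6.5, c_1 = 5.5, t_1 = 6.5, a_2 = 14, c_2 = 11.5, s_2 = 1.5, t_2 = 8, a_3 = 5, b_3 = 16, p_3 = 3.5, q_3 = 2.5, t_3 = 5.5, a_4 = 15.5, b_4 = 4.5, c_4 = 9.5, a_5 = 1, b_5 = 10, c_5 = 4, q_5 = 6.5, t_5 = 5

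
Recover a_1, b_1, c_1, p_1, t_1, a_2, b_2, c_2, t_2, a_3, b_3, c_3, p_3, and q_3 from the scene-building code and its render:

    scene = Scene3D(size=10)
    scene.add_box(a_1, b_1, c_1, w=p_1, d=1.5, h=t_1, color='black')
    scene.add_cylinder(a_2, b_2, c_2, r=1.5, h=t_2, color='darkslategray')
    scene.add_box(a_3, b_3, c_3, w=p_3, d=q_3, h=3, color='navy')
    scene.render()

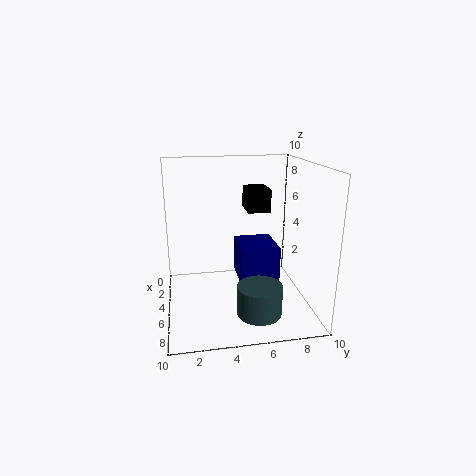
a_1 = 4
b_1 = 5.5
c_1 = 7
p_1 = 2
t_1 = 1.5
a_2 = 7.5
b_2 = 6
c_2 = 0.5
t_2 = 2
a_3 = 0.5
b_3 = 5.5
c_3 = 0.5
p_3 = 3.5
q_3 = 3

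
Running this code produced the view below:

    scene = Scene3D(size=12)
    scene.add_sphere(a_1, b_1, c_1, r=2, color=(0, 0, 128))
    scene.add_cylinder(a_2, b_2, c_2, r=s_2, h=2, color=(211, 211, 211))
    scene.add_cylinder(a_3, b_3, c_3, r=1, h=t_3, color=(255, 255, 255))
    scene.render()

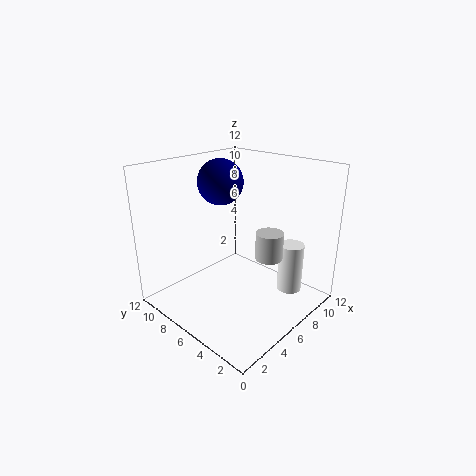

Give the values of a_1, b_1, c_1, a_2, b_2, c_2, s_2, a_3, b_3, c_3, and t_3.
a_1 = 7, b_1 = 9, c_1 = 10, a_2 = 5, b_2 = 2, c_2 = 6, s_2 = 1, a_3 = 8, b_3 = 2, c_3 = 2, t_3 = 4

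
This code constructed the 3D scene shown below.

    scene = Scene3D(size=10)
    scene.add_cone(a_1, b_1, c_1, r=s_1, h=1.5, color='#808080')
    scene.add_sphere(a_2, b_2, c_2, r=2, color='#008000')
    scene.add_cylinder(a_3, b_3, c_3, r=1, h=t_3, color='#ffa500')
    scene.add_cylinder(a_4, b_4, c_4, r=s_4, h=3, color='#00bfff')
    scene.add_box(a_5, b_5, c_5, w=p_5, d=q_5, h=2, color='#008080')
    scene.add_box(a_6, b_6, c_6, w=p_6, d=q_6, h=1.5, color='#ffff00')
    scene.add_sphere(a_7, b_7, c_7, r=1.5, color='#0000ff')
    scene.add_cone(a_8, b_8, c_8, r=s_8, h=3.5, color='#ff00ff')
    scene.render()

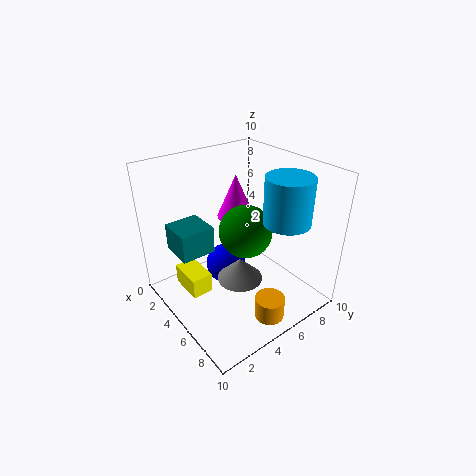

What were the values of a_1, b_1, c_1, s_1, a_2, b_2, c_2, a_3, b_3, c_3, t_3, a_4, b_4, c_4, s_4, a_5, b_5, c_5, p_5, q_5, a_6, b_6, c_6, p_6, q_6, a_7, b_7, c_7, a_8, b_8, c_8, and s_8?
a_1 = 6.5, b_1 = 4, c_1 = 3, s_1 = 1.5, a_2 = 4, b_2 = 6.5, c_2 = 4.5, a_3 = 8.5, b_3 = 5, c_3 = 0.5, t_3 = 1.5, a_4 = 8, b_4 = 6.5, c_4 = 7, s_4 = 1.5, a_5 = 1, b_5 = 1.5, c_5 = 3.5, p_5 = 2.5, q_5 = 2.5, a_6 = 2, b_6 = 1.5, c_6 = 1, p_6 = 2.5, q_6 = 1.5, a_7 = 3.5, b_7 = 5, c_7 = 2, a_8 = 1.5, b_8 = 7.5, c_8 = 4.5, s_8 = 1.5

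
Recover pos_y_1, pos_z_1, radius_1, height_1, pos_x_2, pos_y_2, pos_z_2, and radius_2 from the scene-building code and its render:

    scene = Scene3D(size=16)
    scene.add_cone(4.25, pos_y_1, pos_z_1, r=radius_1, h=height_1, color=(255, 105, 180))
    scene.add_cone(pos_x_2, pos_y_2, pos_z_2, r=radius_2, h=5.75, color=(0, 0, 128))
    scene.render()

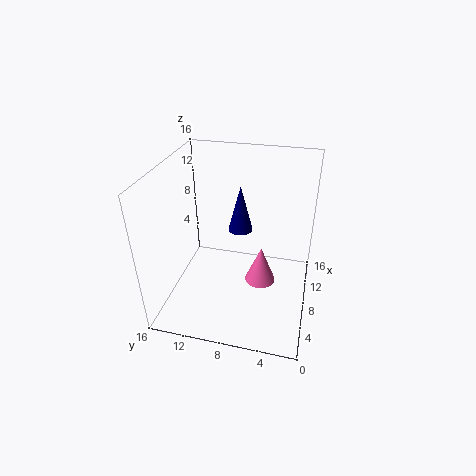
pos_y_1 = 4.75; pos_z_1 = 6; radius_1 = 1.5; height_1 = 3.75; pos_x_2 = 12.25; pos_y_2 = 8.75; pos_z_2 = 6.5; radius_2 = 1.5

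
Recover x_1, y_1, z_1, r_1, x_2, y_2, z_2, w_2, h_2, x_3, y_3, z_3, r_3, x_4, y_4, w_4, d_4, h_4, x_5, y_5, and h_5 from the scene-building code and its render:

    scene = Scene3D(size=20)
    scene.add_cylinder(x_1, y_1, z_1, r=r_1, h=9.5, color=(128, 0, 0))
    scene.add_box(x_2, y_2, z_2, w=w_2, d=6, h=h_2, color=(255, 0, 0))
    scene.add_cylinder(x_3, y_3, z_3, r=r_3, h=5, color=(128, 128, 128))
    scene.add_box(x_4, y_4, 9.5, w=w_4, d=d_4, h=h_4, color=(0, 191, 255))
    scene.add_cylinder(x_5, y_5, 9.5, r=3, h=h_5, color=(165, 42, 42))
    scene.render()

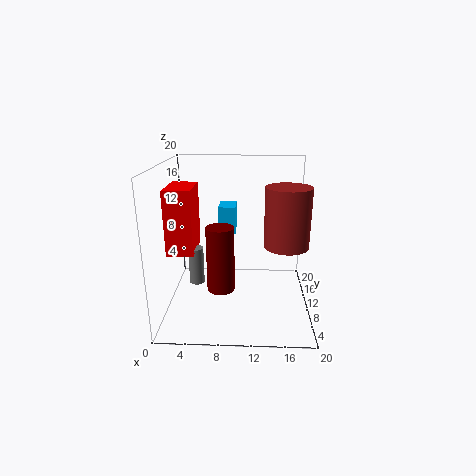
x_1 = 7.5; y_1 = 10; z_1 = 2; r_1 = 2; x_2 = 1; y_2 = 5.5; z_2 = 9; w_2 = 3.5; h_2 = 8.5; x_3 = 4.5; y_3 = 7.5; z_3 = 4.5; r_3 = 1; x_4 = 7; y_4 = 13; w_4 = 2.5; d_4 = 3.5; h_4 = 4; x_5 = 16.5; y_5 = 8.5; h_5 = 8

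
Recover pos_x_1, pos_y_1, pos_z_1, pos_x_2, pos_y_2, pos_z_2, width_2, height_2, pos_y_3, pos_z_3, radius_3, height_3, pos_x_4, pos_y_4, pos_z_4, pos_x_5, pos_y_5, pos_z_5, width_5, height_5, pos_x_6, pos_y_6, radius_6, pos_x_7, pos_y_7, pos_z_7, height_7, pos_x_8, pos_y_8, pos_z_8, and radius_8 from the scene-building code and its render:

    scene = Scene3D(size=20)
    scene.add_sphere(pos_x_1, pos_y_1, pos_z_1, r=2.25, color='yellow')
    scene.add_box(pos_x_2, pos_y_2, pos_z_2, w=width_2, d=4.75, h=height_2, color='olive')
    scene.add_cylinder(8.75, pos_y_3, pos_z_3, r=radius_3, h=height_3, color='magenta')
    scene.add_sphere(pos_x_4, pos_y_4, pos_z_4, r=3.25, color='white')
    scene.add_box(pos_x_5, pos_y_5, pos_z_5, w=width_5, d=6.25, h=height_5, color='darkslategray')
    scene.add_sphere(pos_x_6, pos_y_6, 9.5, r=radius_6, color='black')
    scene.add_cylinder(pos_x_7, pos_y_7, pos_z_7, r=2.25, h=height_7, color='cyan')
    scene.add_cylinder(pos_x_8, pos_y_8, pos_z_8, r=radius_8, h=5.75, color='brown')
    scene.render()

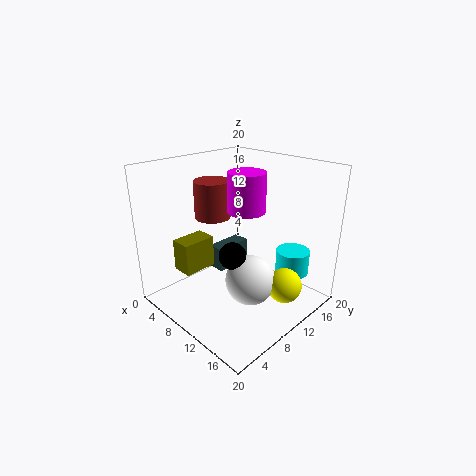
pos_x_1 = 17.75
pos_y_1 = 10.75
pos_z_1 = 5.5
pos_x_2 = 3.75
pos_y_2 = 3.5
pos_z_2 = 5.25
width_2 = 3
height_2 = 4.5
pos_y_3 = 13
pos_z_3 = 12.75
radius_3 = 2.75
height_3 = 5.75
pos_x_4 = 14.25
pos_y_4 = 8
pos_z_4 = 6
pos_x_5 = 0.5
pos_y_5 = 12.75
pos_z_5 = 0.5
width_5 = 2.75
height_5 = 4
pos_x_6 = 12.5
pos_y_6 = 6.5
radius_6 = 1.75
pos_x_7 = 16.5
pos_y_7 = 14
pos_z_7 = 5.75
height_7 = 3.25
pos_x_8 = 3
pos_y_8 = 11.5
pos_z_8 = 10.75
radius_8 = 2.75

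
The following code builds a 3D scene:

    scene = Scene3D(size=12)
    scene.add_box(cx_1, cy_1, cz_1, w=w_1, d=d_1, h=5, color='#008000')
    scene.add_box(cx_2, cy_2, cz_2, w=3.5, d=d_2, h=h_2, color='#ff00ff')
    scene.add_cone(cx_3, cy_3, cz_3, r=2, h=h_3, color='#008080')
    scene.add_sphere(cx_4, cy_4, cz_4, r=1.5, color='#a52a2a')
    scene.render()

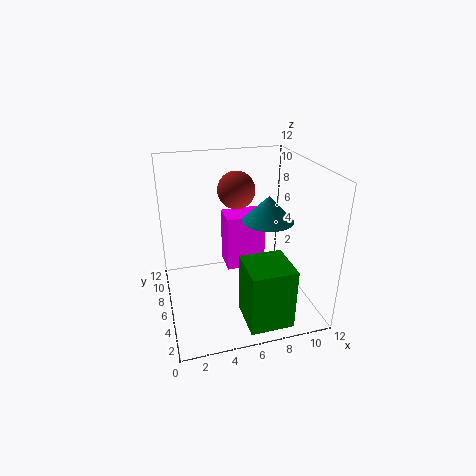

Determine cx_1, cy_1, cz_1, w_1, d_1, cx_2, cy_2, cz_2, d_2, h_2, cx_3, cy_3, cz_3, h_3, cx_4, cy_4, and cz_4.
cx_1 = 5.5
cy_1 = 0.5
cz_1 = 0.5
w_1 = 3.5
d_1 = 3.5
cx_2 = 5.5
cy_2 = 7.5
cz_2 = 2
d_2 = 2.5
h_2 = 5
cx_3 = 8
cy_3 = 4.5
cz_3 = 8
h_3 = 2
cx_4 = 6
cy_4 = 6.5
cz_4 = 10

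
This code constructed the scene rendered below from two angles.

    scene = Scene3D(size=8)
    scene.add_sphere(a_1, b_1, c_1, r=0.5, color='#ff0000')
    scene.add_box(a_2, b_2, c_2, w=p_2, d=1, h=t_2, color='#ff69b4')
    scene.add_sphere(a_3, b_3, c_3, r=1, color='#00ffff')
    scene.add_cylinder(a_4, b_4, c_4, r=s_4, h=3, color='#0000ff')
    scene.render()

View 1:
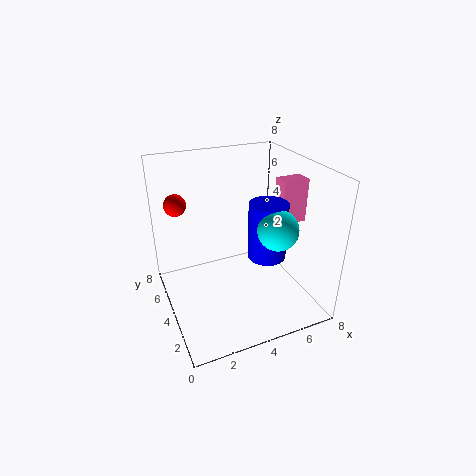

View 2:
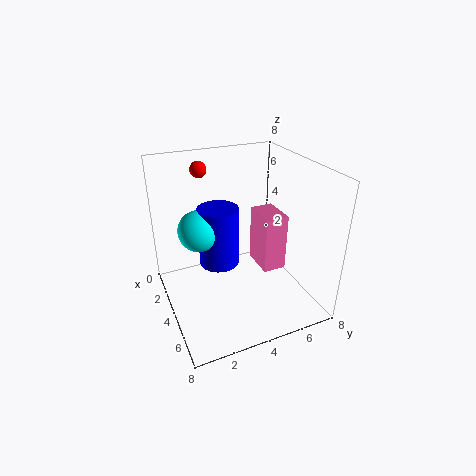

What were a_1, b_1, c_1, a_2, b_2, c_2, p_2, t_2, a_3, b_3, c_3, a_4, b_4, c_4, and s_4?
a_1 = 0.5; b_1 = 3; c_1 = 7; a_2 = 6.5; b_2 = 3.5; c_2 = 4.5; p_2 = 1.5; t_2 = 2.5; a_3 = 5; b_3 = 1.5; c_3 = 5.5; a_4 = 5; b_4 = 2.5; c_4 = 3.5; s_4 = 1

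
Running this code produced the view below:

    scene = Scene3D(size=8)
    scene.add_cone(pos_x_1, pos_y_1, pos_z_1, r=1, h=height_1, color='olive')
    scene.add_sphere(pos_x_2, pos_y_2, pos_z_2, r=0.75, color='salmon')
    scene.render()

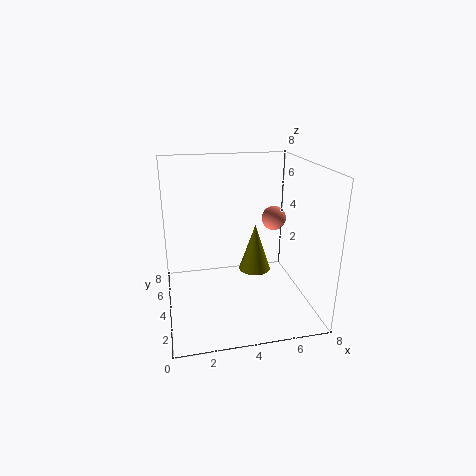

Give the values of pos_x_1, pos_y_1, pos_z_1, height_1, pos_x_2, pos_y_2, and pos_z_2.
pos_x_1 = 5.5, pos_y_1 = 5.75, pos_z_1 = 1, height_1 = 3, pos_x_2 = 6.75, pos_y_2 = 6, pos_z_2 = 4.25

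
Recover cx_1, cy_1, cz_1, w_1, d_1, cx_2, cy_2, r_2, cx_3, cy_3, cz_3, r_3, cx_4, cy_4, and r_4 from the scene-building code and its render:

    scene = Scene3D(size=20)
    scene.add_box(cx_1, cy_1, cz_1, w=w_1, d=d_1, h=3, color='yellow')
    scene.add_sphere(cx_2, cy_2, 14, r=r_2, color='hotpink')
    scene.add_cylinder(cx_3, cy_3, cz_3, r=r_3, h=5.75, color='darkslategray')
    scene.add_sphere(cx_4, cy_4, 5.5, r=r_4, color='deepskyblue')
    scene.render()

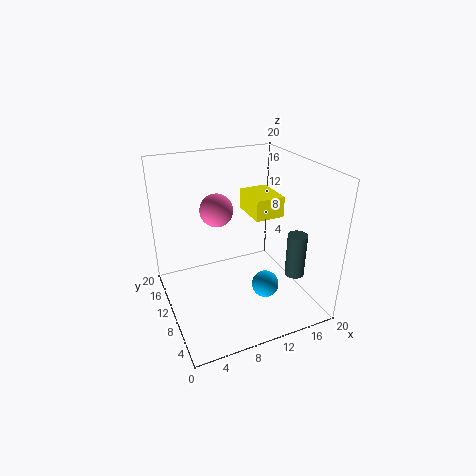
cx_1 = 12.75, cy_1 = 9.75, cz_1 = 12, w_1 = 4.25, d_1 = 5.75, cx_2 = 7.5, cy_2 = 11.5, r_2 = 2.25, cx_3 = 15.25, cy_3 = 3.5, cz_3 = 6.75, r_3 = 1.25, cx_4 = 11.5, cy_4 = 4.5, r_4 = 1.75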